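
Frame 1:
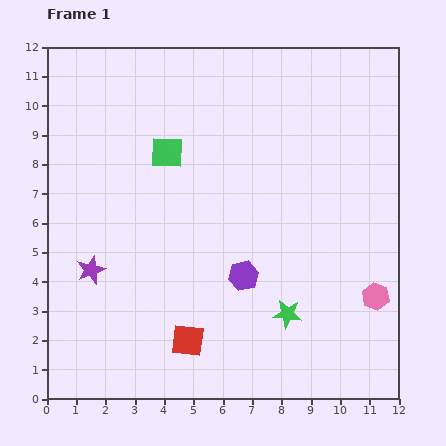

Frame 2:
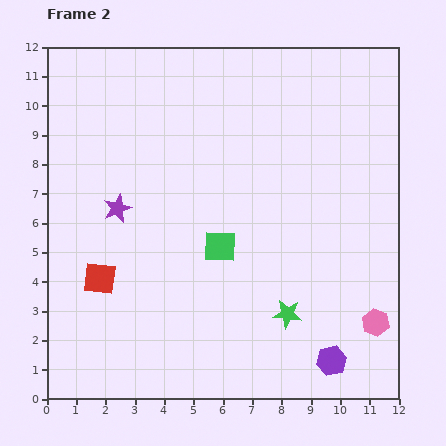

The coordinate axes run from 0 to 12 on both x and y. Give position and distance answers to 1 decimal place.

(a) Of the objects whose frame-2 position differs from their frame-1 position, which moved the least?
the pink hexagon

(moved 0.9)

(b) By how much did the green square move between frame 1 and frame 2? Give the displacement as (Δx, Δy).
(1.8, -3.2)

The green square was at (4.1, 8.4) in frame 1 and (5.9, 5.2) in frame 2.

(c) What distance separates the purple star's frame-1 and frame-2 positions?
2.3

The purple star moved from (1.5, 4.4) to (2.4, 6.5), a distance of √(0.9² + 2.1²) ≈ 2.3.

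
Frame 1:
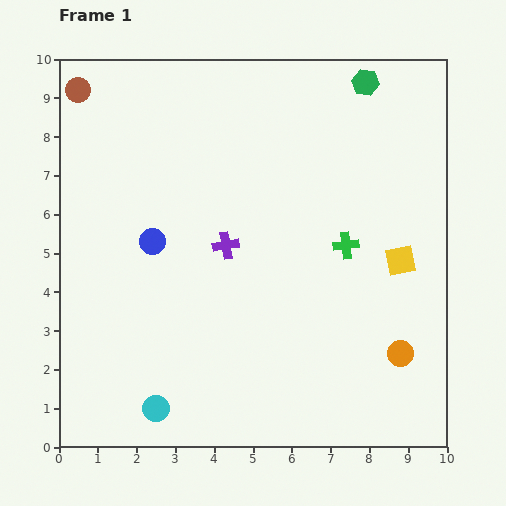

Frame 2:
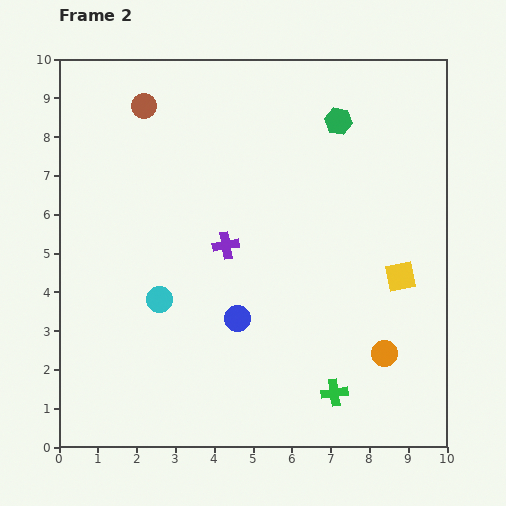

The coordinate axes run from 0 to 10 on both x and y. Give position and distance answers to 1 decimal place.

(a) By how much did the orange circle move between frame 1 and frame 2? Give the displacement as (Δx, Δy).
(-0.4, 0.0)

The orange circle was at (8.8, 2.4) in frame 1 and (8.4, 2.4) in frame 2.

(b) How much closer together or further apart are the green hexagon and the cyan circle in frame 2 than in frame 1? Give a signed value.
-3.5

Distance in frame 1: 10.0. Distance in frame 2: 6.5.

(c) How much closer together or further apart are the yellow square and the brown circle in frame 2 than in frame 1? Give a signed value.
-1.5

Distance in frame 1: 9.4. Distance in frame 2: 7.9.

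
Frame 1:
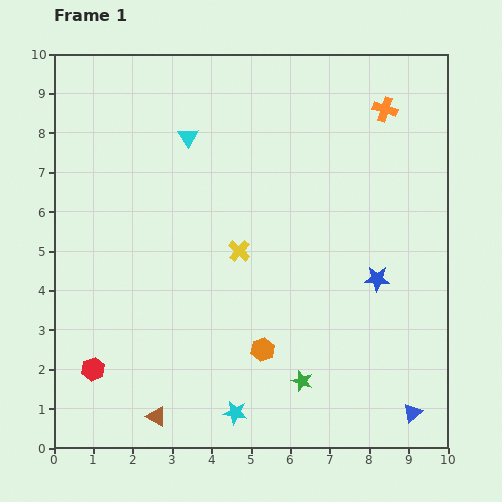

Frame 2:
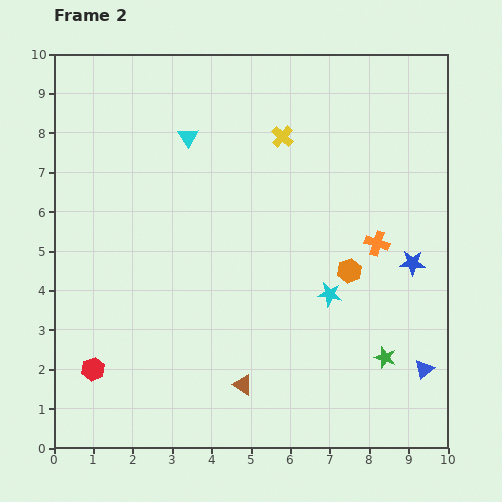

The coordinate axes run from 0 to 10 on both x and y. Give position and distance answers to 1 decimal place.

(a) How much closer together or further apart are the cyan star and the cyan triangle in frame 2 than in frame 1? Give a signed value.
-1.7

Distance in frame 1: 7.1. Distance in frame 2: 5.4.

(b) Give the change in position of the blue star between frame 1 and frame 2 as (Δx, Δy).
(0.9, 0.4)

The blue star was at (8.2, 4.3) in frame 1 and (9.1, 4.7) in frame 2.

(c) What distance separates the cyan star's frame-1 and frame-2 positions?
3.8

The cyan star moved from (4.6, 0.9) to (7.0, 3.9), a distance of √(2.4² + 3.0²) ≈ 3.8.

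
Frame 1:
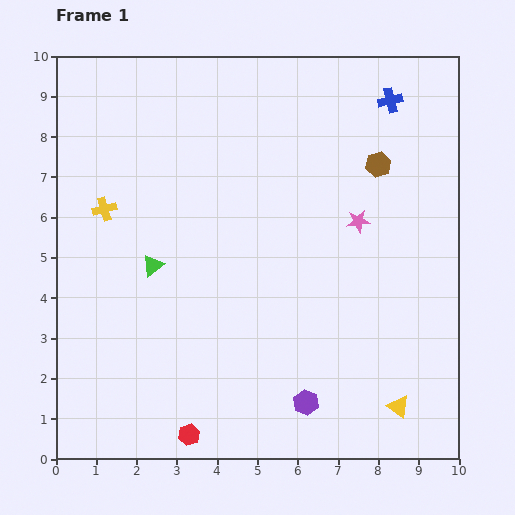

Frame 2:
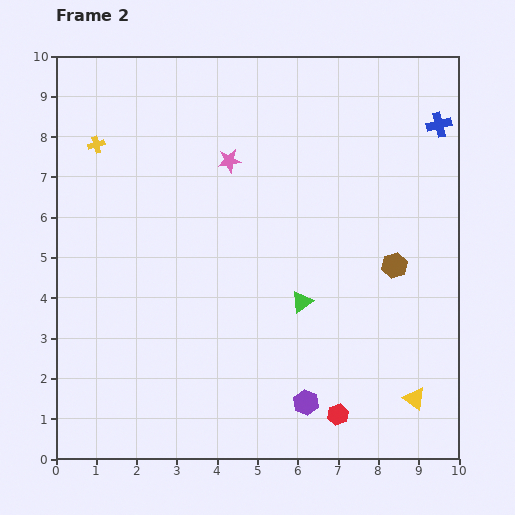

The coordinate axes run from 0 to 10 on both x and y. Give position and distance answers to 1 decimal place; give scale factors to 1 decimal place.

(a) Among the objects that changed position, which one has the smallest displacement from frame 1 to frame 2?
the yellow triangle

(moved 0.4)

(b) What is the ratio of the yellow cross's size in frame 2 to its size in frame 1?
0.7×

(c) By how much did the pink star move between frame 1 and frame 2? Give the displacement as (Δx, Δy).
(-3.2, 1.5)

The pink star was at (7.5, 5.9) in frame 1 and (4.3, 7.4) in frame 2.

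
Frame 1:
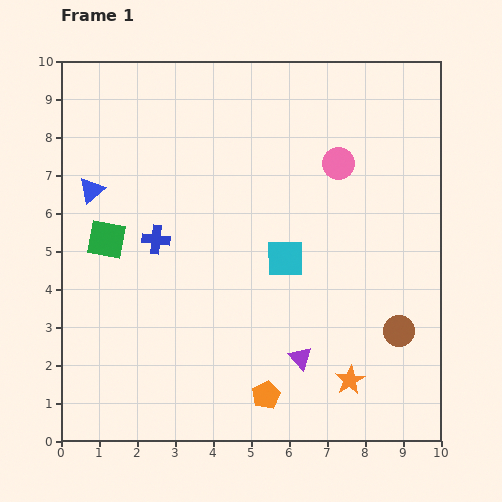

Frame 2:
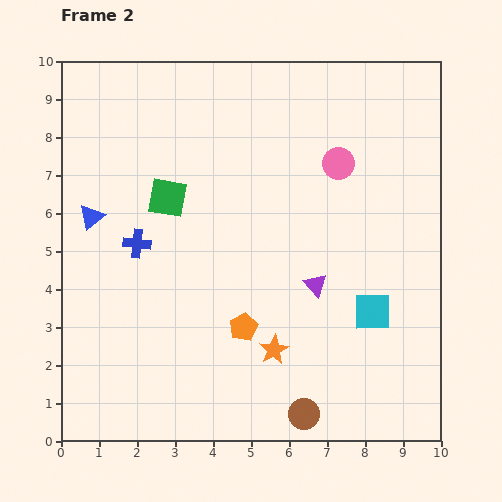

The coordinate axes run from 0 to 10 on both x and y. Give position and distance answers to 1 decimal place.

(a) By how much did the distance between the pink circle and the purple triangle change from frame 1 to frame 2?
-1.9

Distance in frame 1: 5.2. Distance in frame 2: 3.3.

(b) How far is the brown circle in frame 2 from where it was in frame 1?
3.3

The brown circle moved from (8.9, 2.9) to (6.4, 0.7), a distance of √(2.5² + 2.2²) ≈ 3.3.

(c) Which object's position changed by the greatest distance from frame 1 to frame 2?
the brown circle

(moved 3.3; next 2.7)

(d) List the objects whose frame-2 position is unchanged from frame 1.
the pink circle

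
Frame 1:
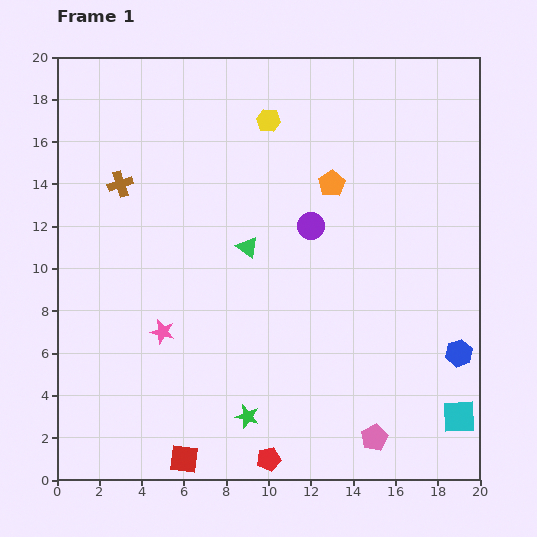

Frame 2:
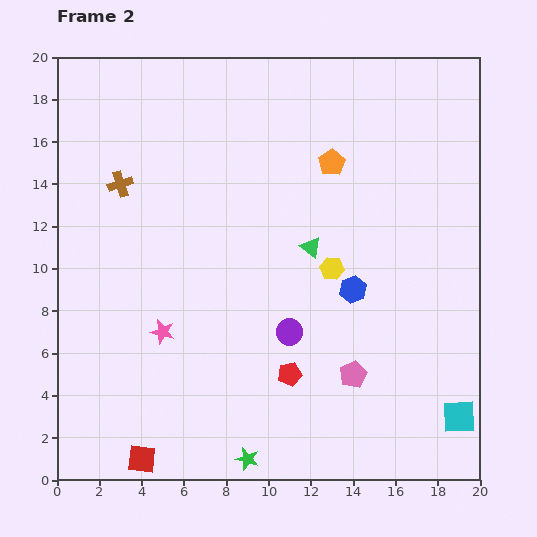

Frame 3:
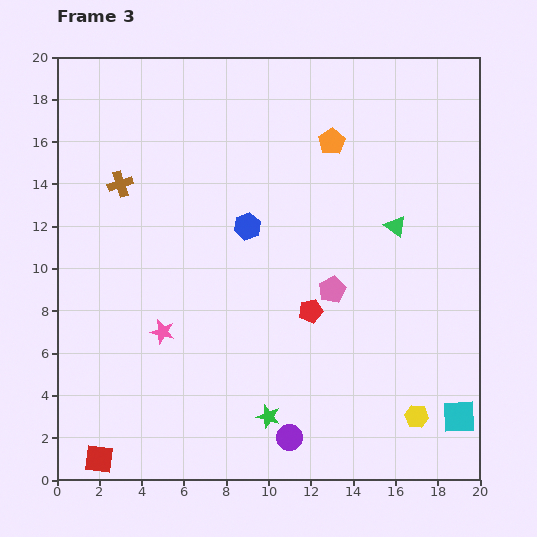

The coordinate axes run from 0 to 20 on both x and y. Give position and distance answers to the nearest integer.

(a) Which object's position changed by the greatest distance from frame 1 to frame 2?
the yellow hexagon

(moved 8; next 6)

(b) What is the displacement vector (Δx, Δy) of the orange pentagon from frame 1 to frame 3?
(0, 2)

The orange pentagon was at (13, 14) in frame 1 and (13, 16) in frame 3.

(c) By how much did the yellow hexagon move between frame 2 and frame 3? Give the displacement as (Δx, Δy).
(4, -7)

The yellow hexagon was at (13, 10) in frame 2 and (17, 3) in frame 3.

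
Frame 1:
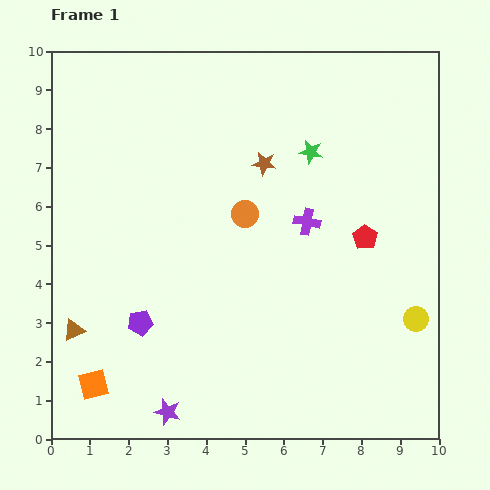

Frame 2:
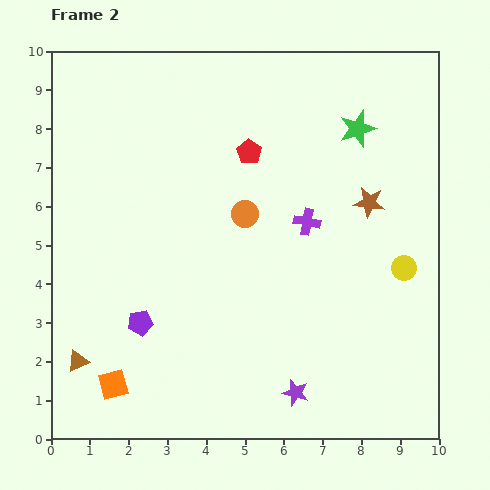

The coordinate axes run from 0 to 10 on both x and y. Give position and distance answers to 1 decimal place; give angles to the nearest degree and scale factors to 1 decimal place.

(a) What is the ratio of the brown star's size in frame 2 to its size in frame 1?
1.3×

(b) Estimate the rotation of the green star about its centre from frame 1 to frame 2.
29° counter-clockwise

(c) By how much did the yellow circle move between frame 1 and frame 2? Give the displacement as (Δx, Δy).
(-0.3, 1.3)

The yellow circle was at (9.4, 3.1) in frame 1 and (9.1, 4.4) in frame 2.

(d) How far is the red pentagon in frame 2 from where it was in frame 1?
3.7

The red pentagon moved from (8.1, 5.2) to (5.1, 7.4), a distance of √(3.0² + 2.2²) ≈ 3.7.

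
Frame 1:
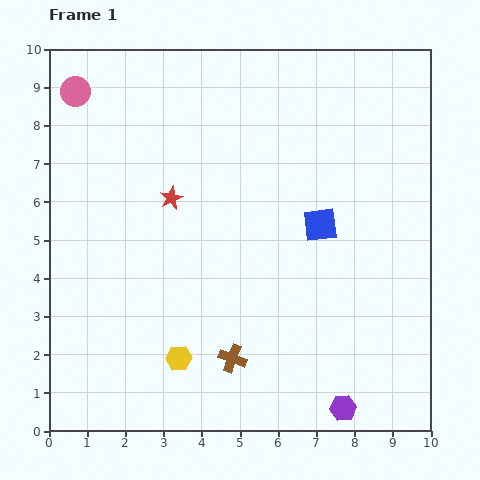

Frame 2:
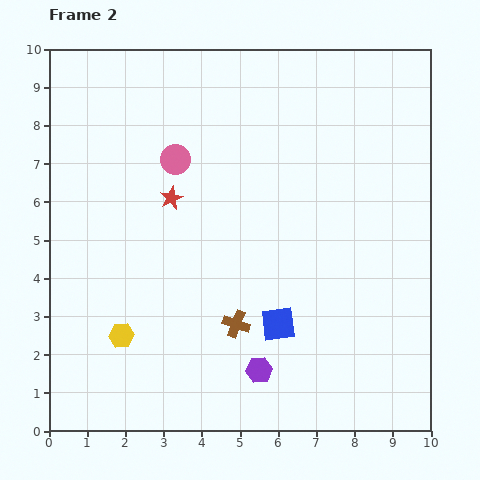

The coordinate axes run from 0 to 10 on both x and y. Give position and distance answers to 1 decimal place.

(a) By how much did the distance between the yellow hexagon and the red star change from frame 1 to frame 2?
-0.4

Distance in frame 1: 4.2. Distance in frame 2: 3.8.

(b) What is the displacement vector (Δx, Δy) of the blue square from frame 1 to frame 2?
(-1.1, -2.6)

The blue square was at (7.1, 5.4) in frame 1 and (6.0, 2.8) in frame 2.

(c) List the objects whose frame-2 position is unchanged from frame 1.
the red star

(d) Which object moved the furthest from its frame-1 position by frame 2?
the pink circle

(moved 3.2; next 2.8)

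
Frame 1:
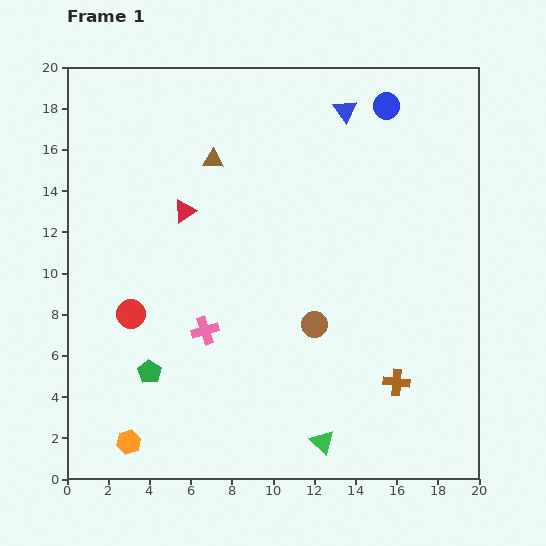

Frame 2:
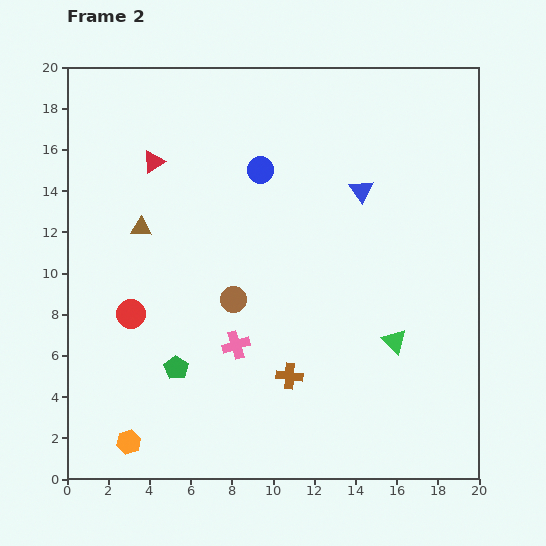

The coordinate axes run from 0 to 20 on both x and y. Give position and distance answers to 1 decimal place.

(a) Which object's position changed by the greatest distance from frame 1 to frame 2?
the blue circle

(moved 6.8; next 6.0)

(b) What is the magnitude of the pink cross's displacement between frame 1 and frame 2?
1.7

The pink cross moved from (6.7, 7.2) to (8.2, 6.5), a distance of √(1.5² + 0.7²) ≈ 1.7.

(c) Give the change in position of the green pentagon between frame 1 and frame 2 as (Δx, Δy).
(1.3, 0.2)

The green pentagon was at (4.0, 5.2) in frame 1 and (5.3, 5.4) in frame 2.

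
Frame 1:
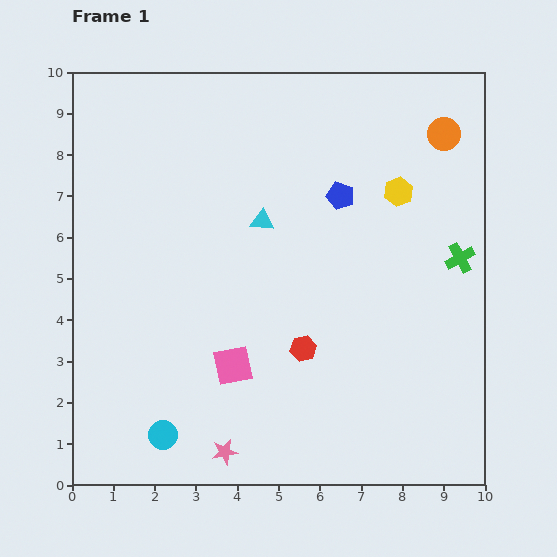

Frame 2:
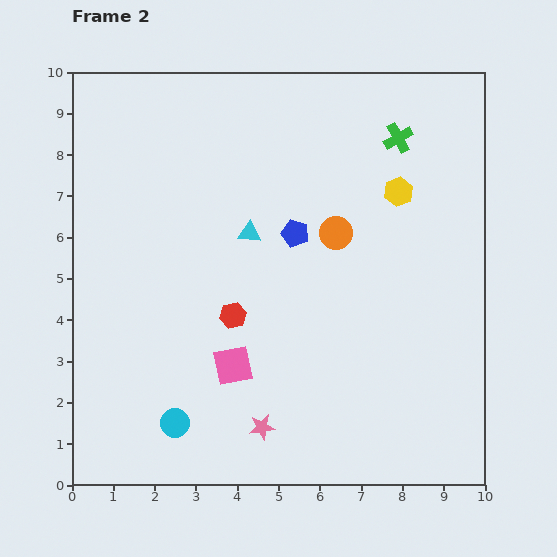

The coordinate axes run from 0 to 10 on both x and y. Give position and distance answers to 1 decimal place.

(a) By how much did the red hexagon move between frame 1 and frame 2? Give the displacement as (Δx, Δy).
(-1.7, 0.8)

The red hexagon was at (5.6, 3.3) in frame 1 and (3.9, 4.1) in frame 2.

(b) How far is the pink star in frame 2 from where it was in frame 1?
1.1

The pink star moved from (3.7, 0.8) to (4.6, 1.4), a distance of √(0.9² + 0.6²) ≈ 1.1.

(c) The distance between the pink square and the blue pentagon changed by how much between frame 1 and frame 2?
-1.4

Distance in frame 1: 4.9. Distance in frame 2: 3.5.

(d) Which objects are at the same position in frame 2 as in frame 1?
the yellow hexagon, the pink square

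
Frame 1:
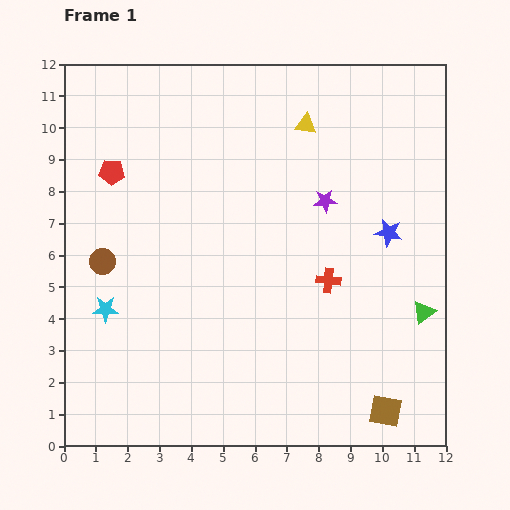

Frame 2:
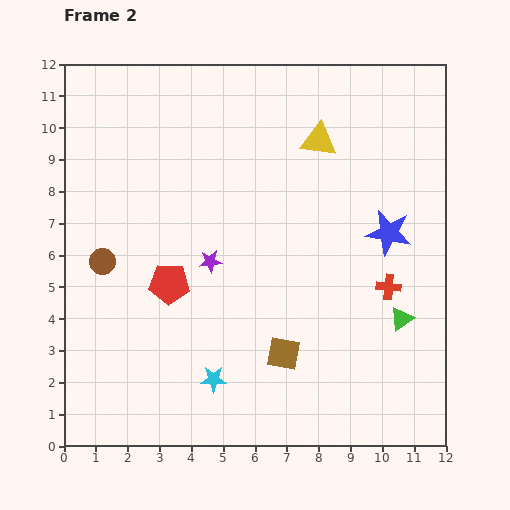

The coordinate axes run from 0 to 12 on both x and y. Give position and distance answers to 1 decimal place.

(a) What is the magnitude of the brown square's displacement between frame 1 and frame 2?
3.7

The brown square moved from (10.1, 1.1) to (6.9, 2.9), a distance of √(3.2² + 1.8²) ≈ 3.7.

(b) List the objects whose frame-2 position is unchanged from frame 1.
the brown circle, the blue star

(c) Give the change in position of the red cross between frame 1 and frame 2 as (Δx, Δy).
(1.9, -0.2)

The red cross was at (8.3, 5.2) in frame 1 and (10.2, 5.0) in frame 2.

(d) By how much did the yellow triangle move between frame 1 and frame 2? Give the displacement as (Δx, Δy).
(0.4, -0.5)

The yellow triangle was at (7.6, 10.1) in frame 1 and (8.0, 9.6) in frame 2.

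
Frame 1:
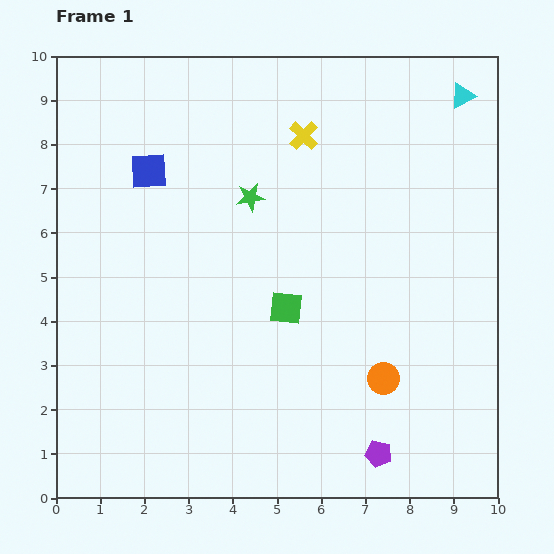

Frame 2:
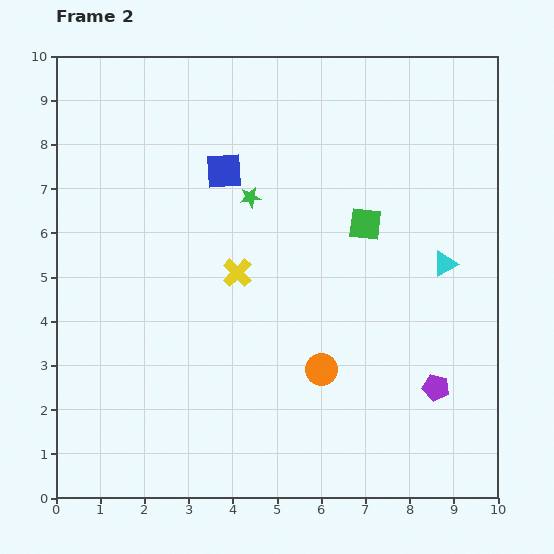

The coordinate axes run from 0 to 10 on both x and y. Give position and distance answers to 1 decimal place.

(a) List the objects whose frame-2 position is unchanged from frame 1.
the green star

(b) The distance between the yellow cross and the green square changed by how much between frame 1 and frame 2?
-0.8

Distance in frame 1: 3.9. Distance in frame 2: 3.1.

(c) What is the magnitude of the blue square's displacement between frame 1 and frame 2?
1.7

The blue square moved from (2.1, 7.4) to (3.8, 7.4), a distance of √(1.7² + 0.0²) ≈ 1.7.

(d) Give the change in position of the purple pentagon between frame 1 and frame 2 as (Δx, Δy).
(1.3, 1.5)

The purple pentagon was at (7.3, 1.0) in frame 1 and (8.6, 2.5) in frame 2.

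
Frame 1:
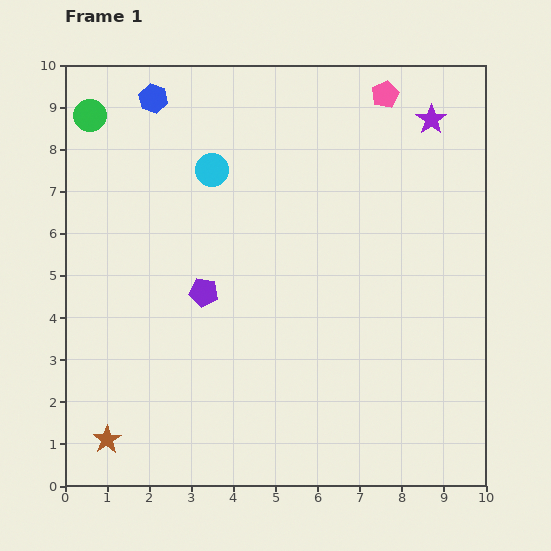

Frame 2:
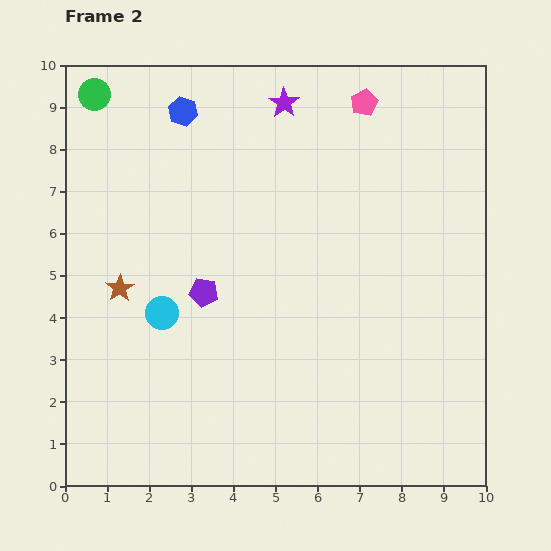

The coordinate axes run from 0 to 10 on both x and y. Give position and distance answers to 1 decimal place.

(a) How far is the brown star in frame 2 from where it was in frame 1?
3.6

The brown star moved from (1.0, 1.1) to (1.3, 4.7), a distance of √(0.3² + 3.6²) ≈ 3.6.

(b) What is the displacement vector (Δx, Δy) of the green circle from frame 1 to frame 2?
(0.1, 0.5)

The green circle was at (0.6, 8.8) in frame 1 and (0.7, 9.3) in frame 2.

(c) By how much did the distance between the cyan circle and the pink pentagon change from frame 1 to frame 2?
+2.4

Distance in frame 1: 4.5. Distance in frame 2: 6.9.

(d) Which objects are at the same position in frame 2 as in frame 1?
the purple pentagon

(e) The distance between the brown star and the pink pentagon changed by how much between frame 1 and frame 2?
-3.2

Distance in frame 1: 10.5. Distance in frame 2: 7.3.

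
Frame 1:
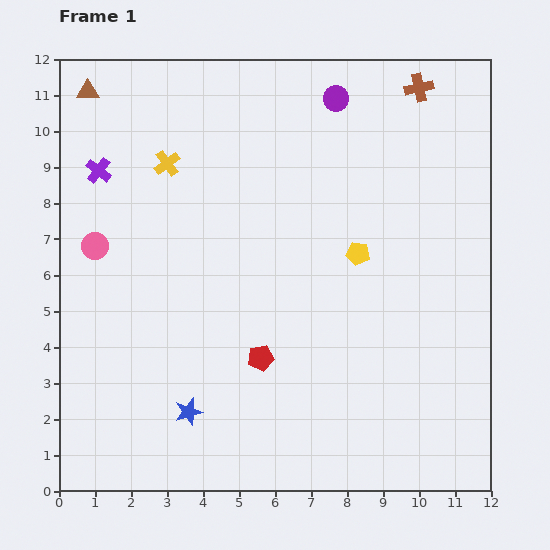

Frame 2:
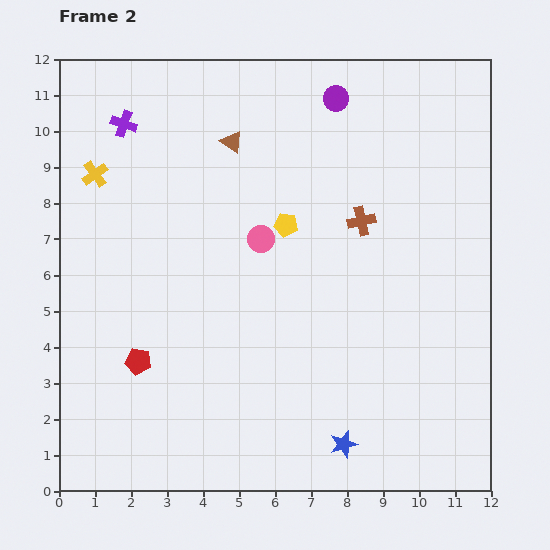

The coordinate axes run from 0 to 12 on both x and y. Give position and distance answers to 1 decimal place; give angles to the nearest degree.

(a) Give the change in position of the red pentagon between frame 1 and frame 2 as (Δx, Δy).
(-3.4, -0.1)

The red pentagon was at (5.6, 3.7) in frame 1 and (2.2, 3.6) in frame 2.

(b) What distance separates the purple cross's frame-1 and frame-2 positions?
1.5

The purple cross moved from (1.1, 8.9) to (1.8, 10.2), a distance of √(0.7² + 1.3²) ≈ 1.5.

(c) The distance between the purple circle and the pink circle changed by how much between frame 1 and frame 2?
-3.5

Distance in frame 1: 7.9. Distance in frame 2: 4.4.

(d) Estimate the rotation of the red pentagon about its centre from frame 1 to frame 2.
21° clockwise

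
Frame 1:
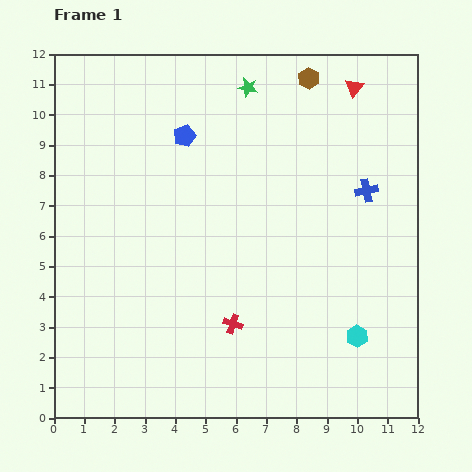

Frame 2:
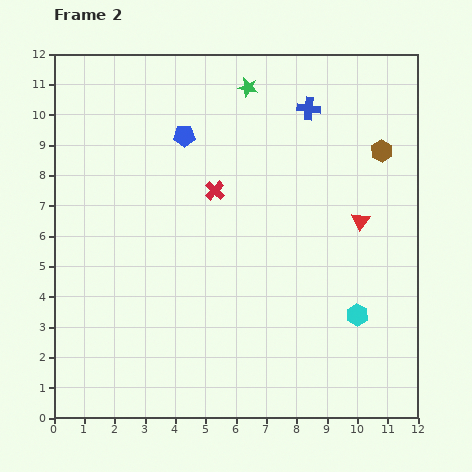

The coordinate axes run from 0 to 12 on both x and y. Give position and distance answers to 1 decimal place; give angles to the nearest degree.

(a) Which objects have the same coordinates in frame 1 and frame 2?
the green star, the blue pentagon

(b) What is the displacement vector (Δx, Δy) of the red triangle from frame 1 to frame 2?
(0.2, -4.4)

The red triangle was at (9.9, 10.9) in frame 1 and (10.1, 6.5) in frame 2.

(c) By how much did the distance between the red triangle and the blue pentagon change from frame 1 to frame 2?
+0.6

Distance in frame 1: 5.8. Distance in frame 2: 6.4.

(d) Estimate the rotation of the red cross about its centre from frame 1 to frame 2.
25° clockwise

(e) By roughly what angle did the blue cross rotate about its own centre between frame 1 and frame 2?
17° clockwise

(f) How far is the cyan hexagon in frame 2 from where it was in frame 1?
0.7

The cyan hexagon moved from (10.0, 2.7) to (10.0, 3.4), a distance of √(0.0² + 0.7²) ≈ 0.7.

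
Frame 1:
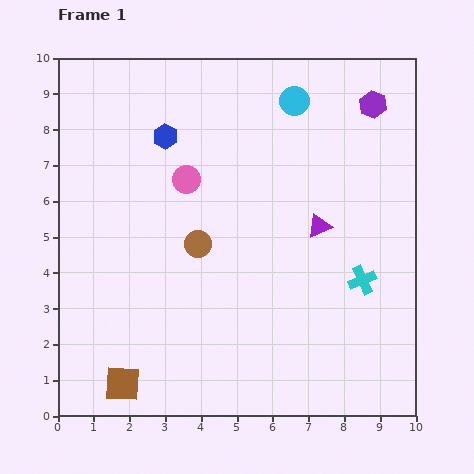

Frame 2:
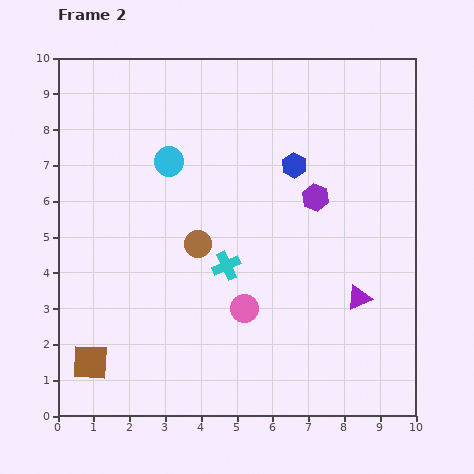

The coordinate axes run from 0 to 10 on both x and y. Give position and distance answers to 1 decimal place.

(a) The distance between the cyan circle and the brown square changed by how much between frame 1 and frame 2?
-3.2

Distance in frame 1: 9.2. Distance in frame 2: 6.0.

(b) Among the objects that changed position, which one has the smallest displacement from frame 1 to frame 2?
the brown square

(moved 1.1)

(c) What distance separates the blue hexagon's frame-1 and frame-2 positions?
3.7

The blue hexagon moved from (3.0, 7.8) to (6.6, 7.0), a distance of √(3.6² + 0.8²) ≈ 3.7.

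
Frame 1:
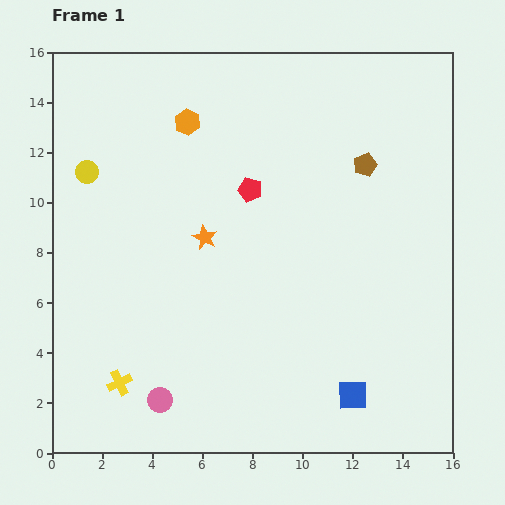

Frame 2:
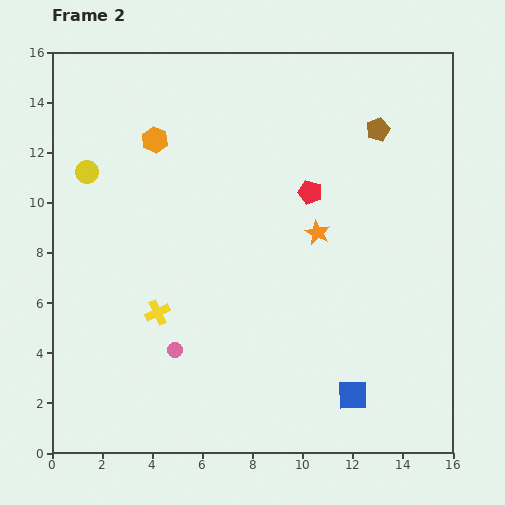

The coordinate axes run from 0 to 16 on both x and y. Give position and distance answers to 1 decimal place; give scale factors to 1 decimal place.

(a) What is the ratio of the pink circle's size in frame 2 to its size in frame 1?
0.6×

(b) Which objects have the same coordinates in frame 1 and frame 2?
the blue square, the yellow circle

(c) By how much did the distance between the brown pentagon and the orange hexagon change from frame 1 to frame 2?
+1.6

Distance in frame 1: 7.3. Distance in frame 2: 8.9.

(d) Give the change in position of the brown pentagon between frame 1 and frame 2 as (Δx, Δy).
(0.5, 1.4)

The brown pentagon was at (12.5, 11.5) in frame 1 and (13.0, 12.9) in frame 2.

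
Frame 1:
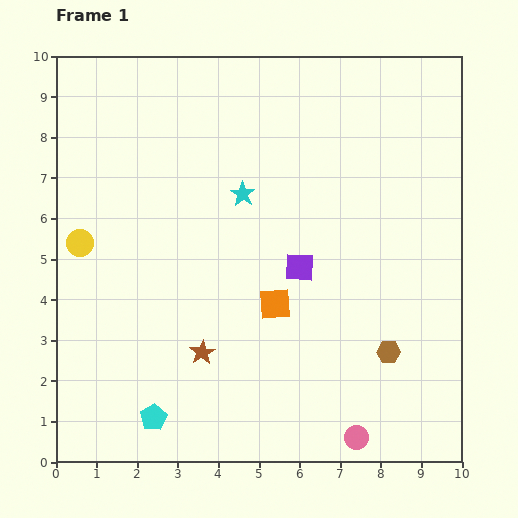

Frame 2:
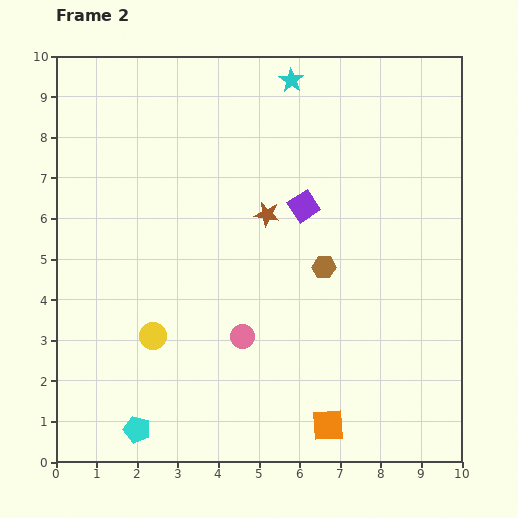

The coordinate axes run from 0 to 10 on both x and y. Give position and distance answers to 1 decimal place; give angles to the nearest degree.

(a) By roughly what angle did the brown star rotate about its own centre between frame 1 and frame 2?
31° counter-clockwise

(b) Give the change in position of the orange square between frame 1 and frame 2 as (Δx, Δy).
(1.3, -3.0)

The orange square was at (5.4, 3.9) in frame 1 and (6.7, 0.9) in frame 2.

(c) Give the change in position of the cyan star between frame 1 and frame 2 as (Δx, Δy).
(1.2, 2.8)

The cyan star was at (4.6, 6.6) in frame 1 and (5.8, 9.4) in frame 2.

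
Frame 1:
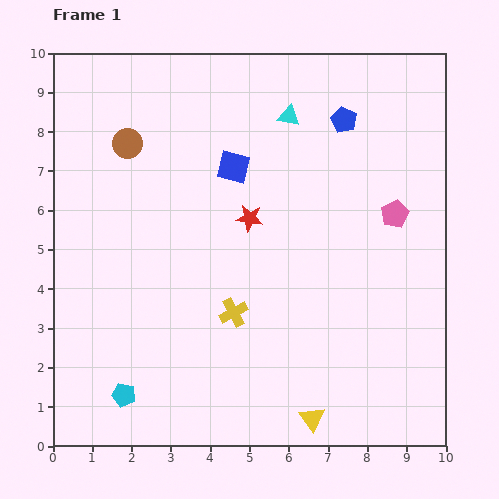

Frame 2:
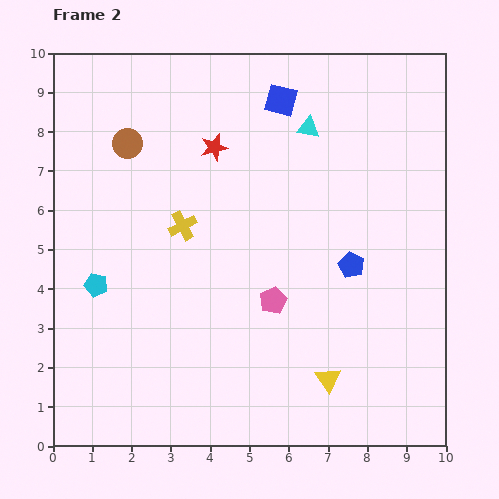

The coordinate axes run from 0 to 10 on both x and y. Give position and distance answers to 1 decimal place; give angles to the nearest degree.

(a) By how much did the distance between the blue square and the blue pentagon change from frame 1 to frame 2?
+1.6

Distance in frame 1: 3.0. Distance in frame 2: 4.6.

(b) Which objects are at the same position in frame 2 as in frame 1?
the brown circle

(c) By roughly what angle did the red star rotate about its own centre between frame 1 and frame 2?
22° counter-clockwise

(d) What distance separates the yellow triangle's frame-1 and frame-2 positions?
1.1

The yellow triangle moved from (6.6, 0.7) to (7.0, 1.7), a distance of √(0.4² + 1.0²) ≈ 1.1.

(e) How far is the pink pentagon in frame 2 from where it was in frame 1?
3.8

The pink pentagon moved from (8.7, 5.9) to (5.6, 3.7), a distance of √(3.1² + 2.2²) ≈ 3.8.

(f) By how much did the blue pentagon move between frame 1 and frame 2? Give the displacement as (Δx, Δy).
(0.2, -3.7)

The blue pentagon was at (7.4, 8.3) in frame 1 and (7.6, 4.6) in frame 2.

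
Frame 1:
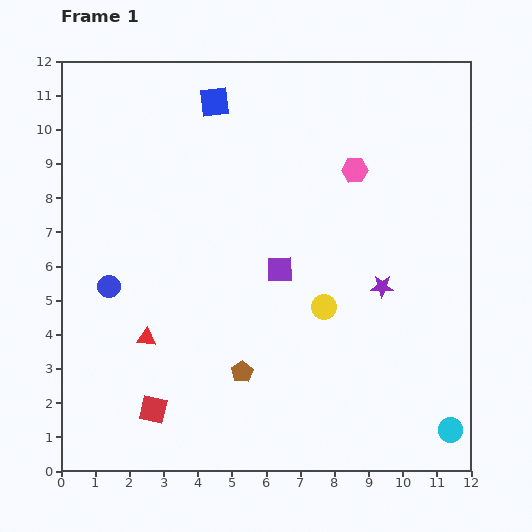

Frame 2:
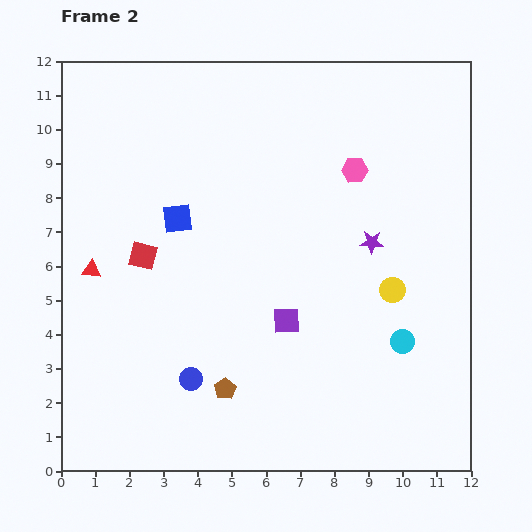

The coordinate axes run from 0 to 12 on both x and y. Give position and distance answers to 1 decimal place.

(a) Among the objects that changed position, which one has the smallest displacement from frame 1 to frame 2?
the brown pentagon

(moved 0.7)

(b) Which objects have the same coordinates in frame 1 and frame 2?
the pink hexagon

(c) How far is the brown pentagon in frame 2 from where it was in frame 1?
0.7

The brown pentagon moved from (5.3, 2.9) to (4.8, 2.4), a distance of √(0.5² + 0.5²) ≈ 0.7.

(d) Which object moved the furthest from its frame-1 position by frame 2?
the red square

(moved 4.5; next 3.6)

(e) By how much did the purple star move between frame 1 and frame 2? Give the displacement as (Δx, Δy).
(-0.3, 1.3)

The purple star was at (9.4, 5.4) in frame 1 and (9.1, 6.7) in frame 2.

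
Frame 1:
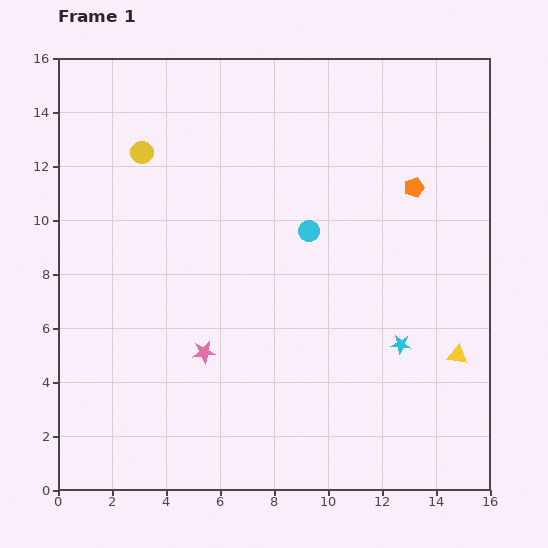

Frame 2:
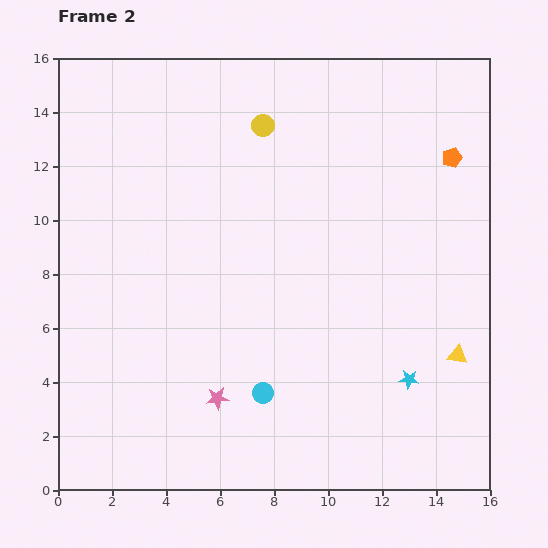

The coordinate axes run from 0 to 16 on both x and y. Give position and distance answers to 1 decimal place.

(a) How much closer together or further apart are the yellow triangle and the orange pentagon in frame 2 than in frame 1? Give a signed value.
+0.9

Distance in frame 1: 6.4. Distance in frame 2: 7.3.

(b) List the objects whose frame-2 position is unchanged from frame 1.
the yellow triangle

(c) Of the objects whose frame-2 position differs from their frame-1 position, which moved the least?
the cyan star

(moved 1.3)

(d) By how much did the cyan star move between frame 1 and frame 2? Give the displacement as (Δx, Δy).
(0.3, -1.3)

The cyan star was at (12.7, 5.4) in frame 1 and (13.0, 4.1) in frame 2.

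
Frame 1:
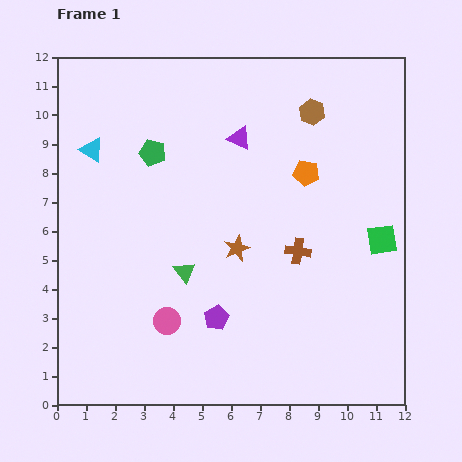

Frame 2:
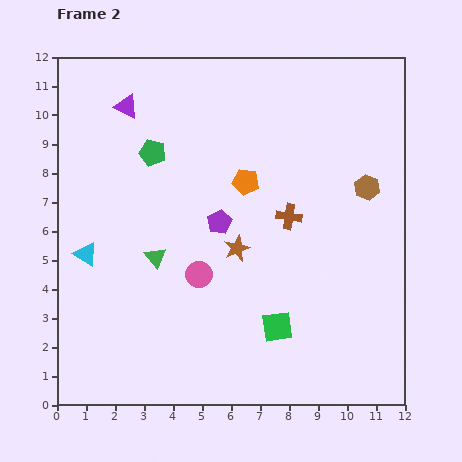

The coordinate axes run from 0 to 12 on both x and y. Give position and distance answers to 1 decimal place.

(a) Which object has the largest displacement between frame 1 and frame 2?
the green square

(moved 4.7; next 4.1)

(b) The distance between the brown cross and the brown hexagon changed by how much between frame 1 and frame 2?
-1.9

Distance in frame 1: 4.8. Distance in frame 2: 2.9.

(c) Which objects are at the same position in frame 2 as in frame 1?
the brown star, the green pentagon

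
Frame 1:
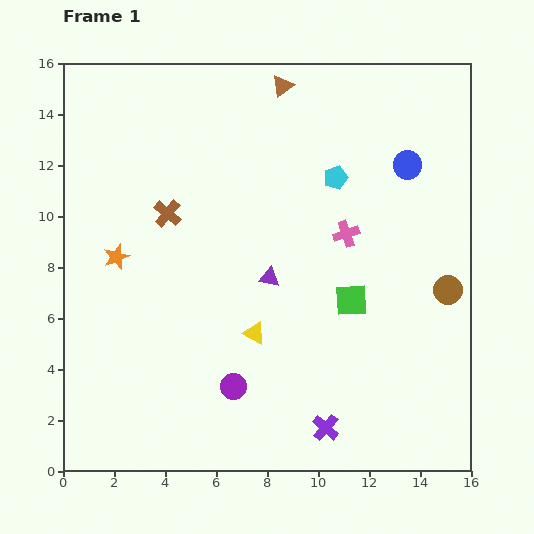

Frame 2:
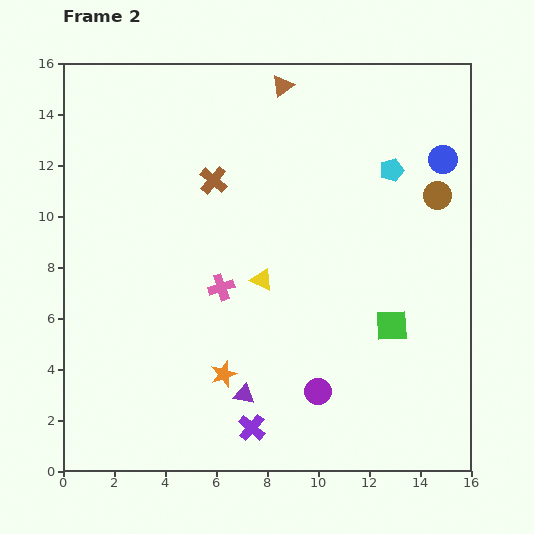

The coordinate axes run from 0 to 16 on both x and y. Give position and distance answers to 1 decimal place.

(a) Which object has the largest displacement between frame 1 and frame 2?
the orange star

(moved 6.2; next 5.3)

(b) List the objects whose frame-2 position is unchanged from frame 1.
the brown triangle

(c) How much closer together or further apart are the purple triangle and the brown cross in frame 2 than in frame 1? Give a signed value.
+3.8

Distance in frame 1: 4.7. Distance in frame 2: 8.5.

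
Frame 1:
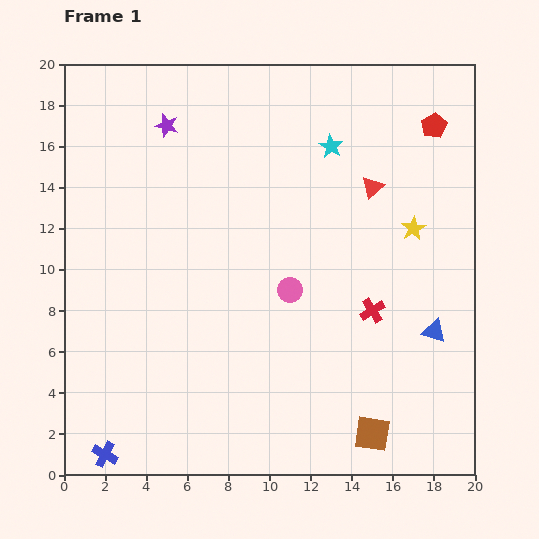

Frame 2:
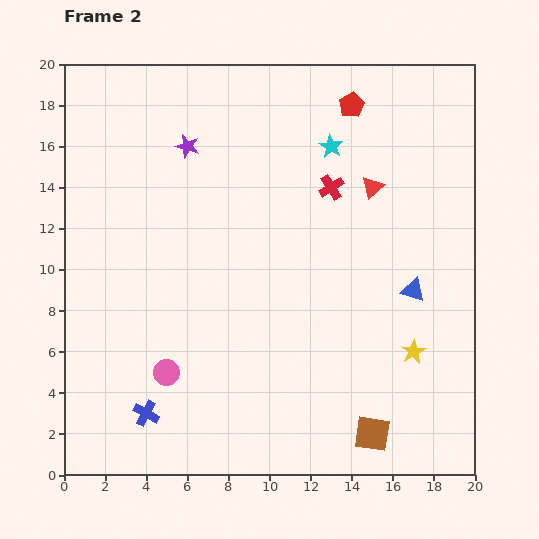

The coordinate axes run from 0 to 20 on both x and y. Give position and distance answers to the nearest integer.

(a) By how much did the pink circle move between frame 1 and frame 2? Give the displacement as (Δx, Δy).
(-6, -4)

The pink circle was at (11, 9) in frame 1 and (5, 5) in frame 2.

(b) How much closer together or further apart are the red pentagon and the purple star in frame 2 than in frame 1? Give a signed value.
-5

Distance in frame 1: 13. Distance in frame 2: 8.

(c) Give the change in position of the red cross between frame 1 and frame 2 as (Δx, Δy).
(-2, 6)

The red cross was at (15, 8) in frame 1 and (13, 14) in frame 2.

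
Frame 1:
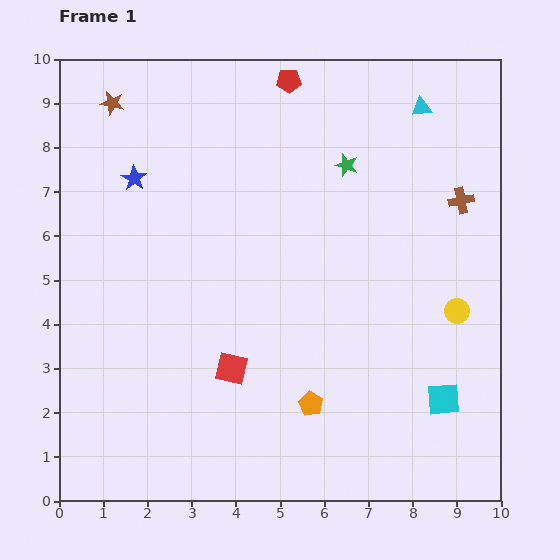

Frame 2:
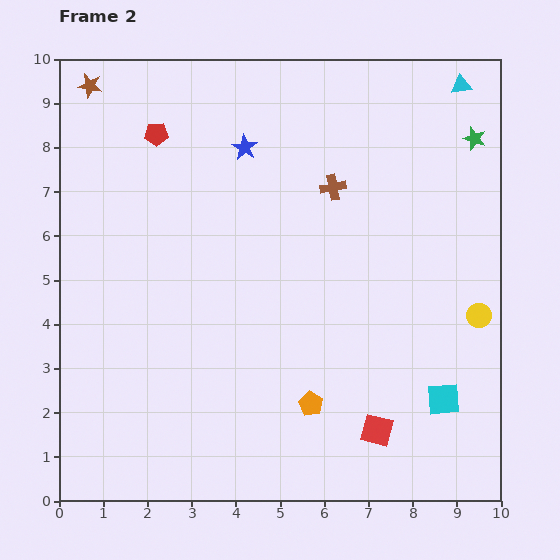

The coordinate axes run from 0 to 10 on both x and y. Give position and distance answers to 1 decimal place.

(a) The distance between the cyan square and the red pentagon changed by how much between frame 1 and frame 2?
+0.8

Distance in frame 1: 8.0. Distance in frame 2: 8.8.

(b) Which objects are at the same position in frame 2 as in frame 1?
the cyan square, the orange pentagon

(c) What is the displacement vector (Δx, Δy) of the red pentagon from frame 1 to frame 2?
(-3.0, -1.2)

The red pentagon was at (5.2, 9.5) in frame 1 and (2.2, 8.3) in frame 2.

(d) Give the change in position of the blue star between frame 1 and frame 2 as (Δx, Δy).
(2.5, 0.7)

The blue star was at (1.7, 7.3) in frame 1 and (4.2, 8.0) in frame 2.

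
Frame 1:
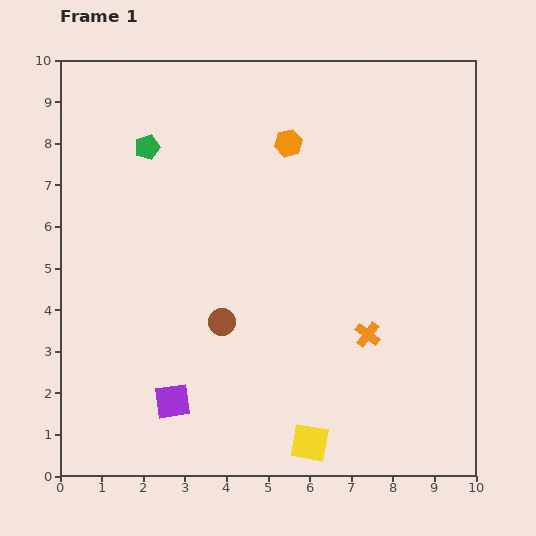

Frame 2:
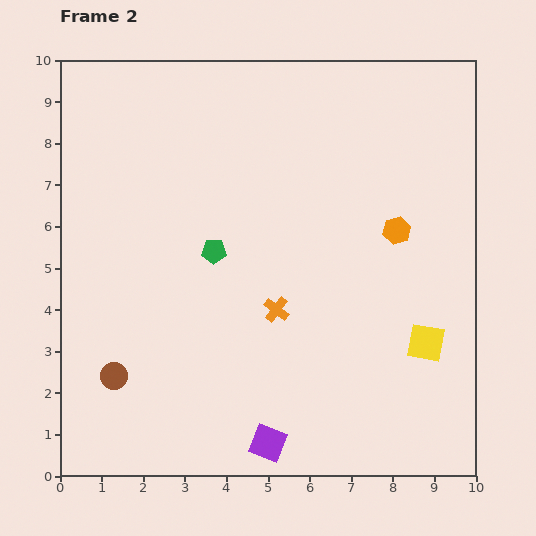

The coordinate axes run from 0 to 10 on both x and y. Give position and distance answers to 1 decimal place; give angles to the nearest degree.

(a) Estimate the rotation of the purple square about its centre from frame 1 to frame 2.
29° clockwise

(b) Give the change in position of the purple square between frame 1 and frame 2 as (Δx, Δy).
(2.3, -1.0)

The purple square was at (2.7, 1.8) in frame 1 and (5.0, 0.8) in frame 2.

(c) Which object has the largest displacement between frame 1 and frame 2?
the yellow square

(moved 3.7; next 3.3)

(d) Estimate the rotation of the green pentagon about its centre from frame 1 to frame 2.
19° clockwise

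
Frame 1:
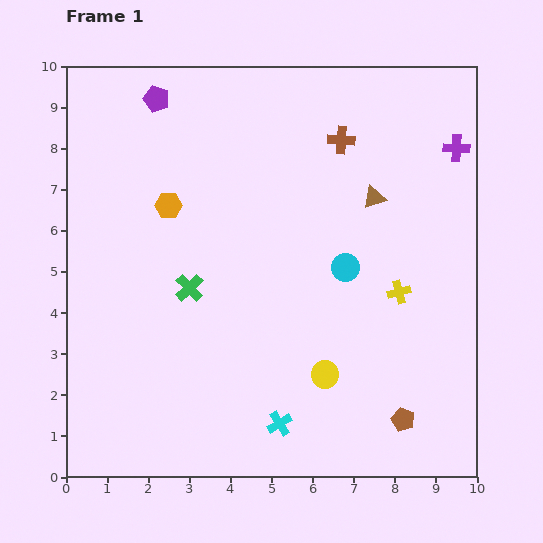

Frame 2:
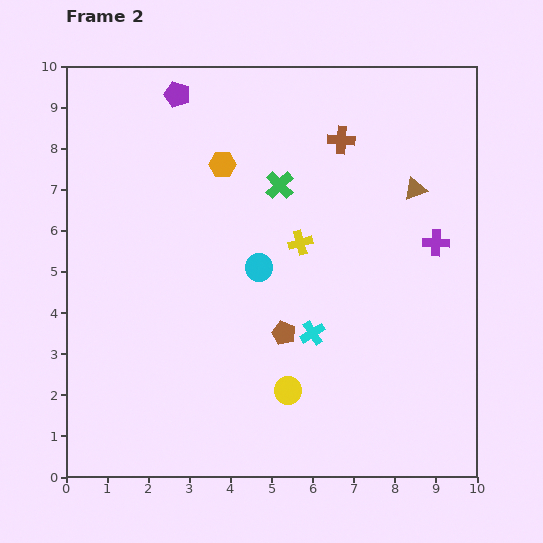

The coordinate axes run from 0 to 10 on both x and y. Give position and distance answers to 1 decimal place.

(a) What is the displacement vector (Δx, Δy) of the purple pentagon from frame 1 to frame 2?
(0.5, 0.1)

The purple pentagon was at (2.2, 9.2) in frame 1 and (2.7, 9.3) in frame 2.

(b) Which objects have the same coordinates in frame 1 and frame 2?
the brown cross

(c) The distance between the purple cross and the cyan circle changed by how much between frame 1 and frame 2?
+0.3

Distance in frame 1: 4.0. Distance in frame 2: 4.3.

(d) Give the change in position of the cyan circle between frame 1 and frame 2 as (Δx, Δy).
(-2.1, 0.0)

The cyan circle was at (6.8, 5.1) in frame 1 and (4.7, 5.1) in frame 2.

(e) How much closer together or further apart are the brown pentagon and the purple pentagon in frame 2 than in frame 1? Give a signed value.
-3.4

Distance in frame 1: 9.8. Distance in frame 2: 6.4.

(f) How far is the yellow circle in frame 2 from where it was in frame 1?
1.0

The yellow circle moved from (6.3, 2.5) to (5.4, 2.1), a distance of √(0.9² + 0.4²) ≈ 1.0.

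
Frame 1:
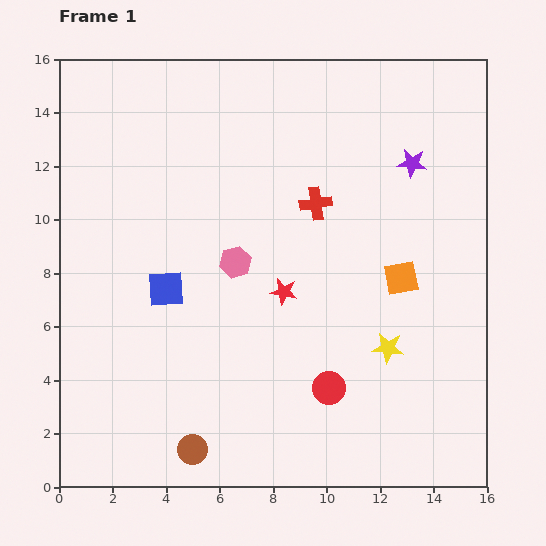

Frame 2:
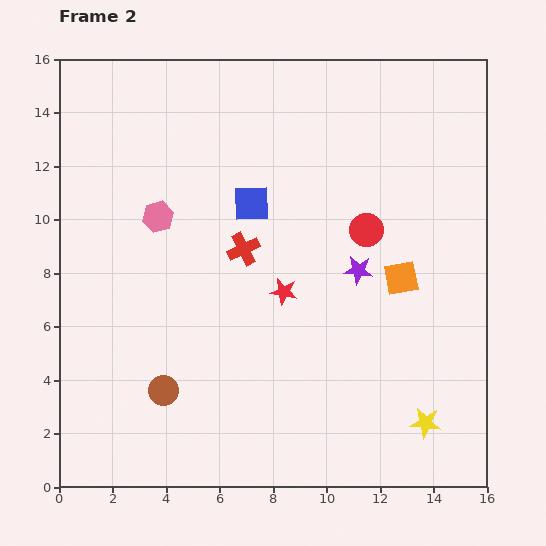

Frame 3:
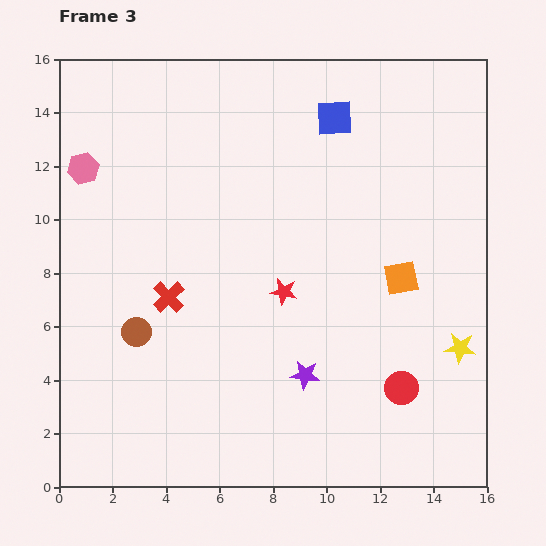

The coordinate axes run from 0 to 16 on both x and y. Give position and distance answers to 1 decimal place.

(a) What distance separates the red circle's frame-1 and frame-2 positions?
6.1

The red circle moved from (10.1, 3.7) to (11.5, 9.6), a distance of √(1.4² + 5.9²) ≈ 6.1.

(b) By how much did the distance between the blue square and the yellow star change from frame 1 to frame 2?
+1.9

Distance in frame 1: 8.6. Distance in frame 2: 10.5.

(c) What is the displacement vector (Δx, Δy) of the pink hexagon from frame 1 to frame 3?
(-5.7, 3.5)

The pink hexagon was at (6.6, 8.4) in frame 1 and (0.9, 11.9) in frame 3.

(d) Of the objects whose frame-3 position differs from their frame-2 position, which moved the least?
the brown circle

(moved 2.4)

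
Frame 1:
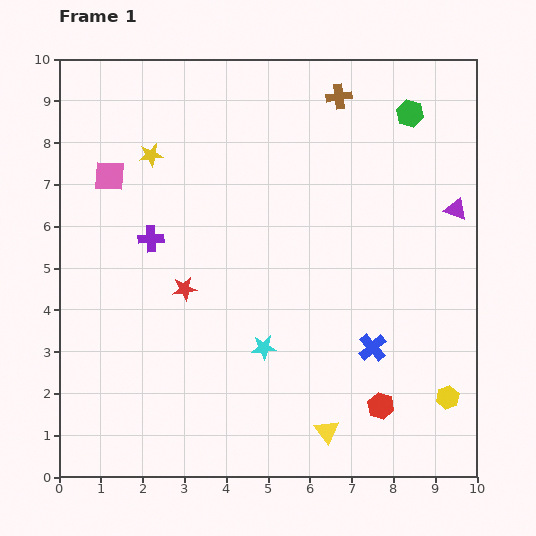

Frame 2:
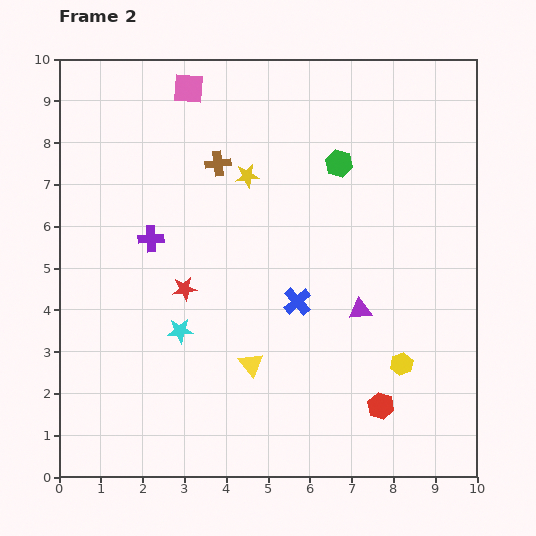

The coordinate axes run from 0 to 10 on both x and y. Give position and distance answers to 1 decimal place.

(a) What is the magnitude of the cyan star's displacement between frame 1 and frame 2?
2.0

The cyan star moved from (4.9, 3.1) to (2.9, 3.5), a distance of √(2.0² + 0.4²) ≈ 2.0.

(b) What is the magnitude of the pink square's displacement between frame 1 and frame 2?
2.8

The pink square moved from (1.2, 7.2) to (3.1, 9.3), a distance of √(1.9² + 2.1²) ≈ 2.8.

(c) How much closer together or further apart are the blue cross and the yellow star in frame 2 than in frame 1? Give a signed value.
-3.8

Distance in frame 1: 7.0. Distance in frame 2: 3.2.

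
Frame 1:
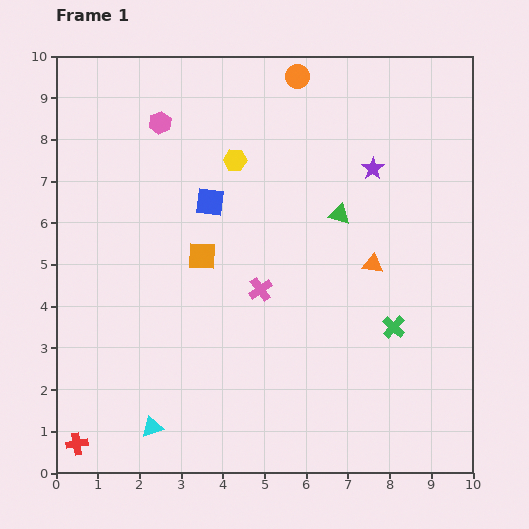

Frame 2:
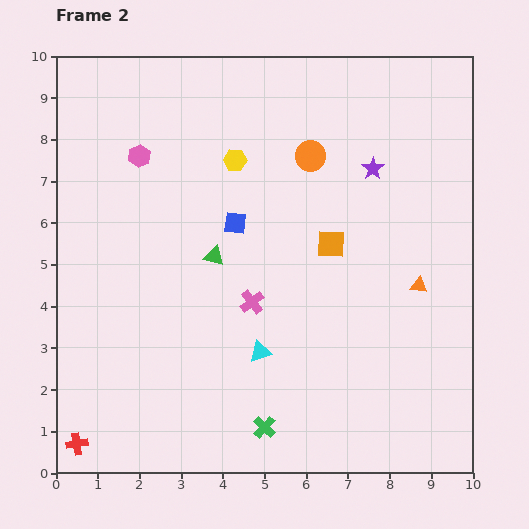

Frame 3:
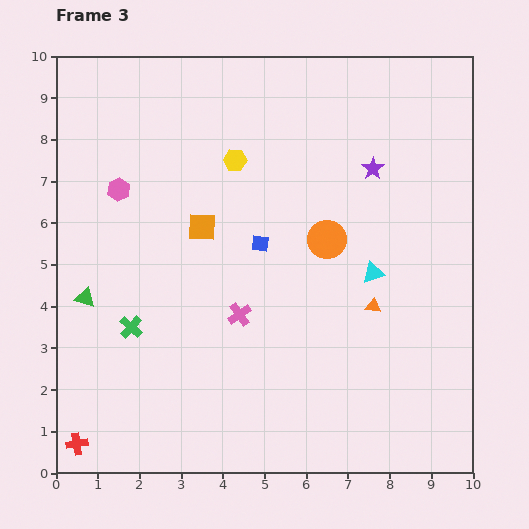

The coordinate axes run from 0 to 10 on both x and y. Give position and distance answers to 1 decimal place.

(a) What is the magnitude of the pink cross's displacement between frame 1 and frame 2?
0.4

The pink cross moved from (4.9, 4.4) to (4.7, 4.1), a distance of √(0.2² + 0.3²) ≈ 0.4.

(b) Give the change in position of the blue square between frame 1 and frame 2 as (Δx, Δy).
(0.6, -0.5)

The blue square was at (3.7, 6.5) in frame 1 and (4.3, 6.0) in frame 2.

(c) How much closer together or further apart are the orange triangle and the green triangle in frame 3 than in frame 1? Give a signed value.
+5.5

Distance in frame 1: 1.4. Distance in frame 3: 6.9.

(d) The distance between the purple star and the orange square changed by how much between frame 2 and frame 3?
+2.2

Distance in frame 2: 2.1. Distance in frame 3: 4.3.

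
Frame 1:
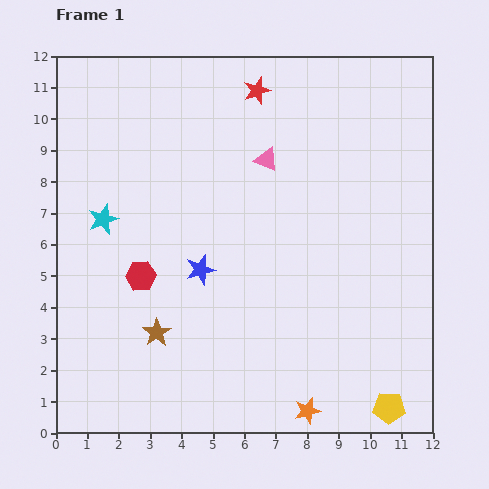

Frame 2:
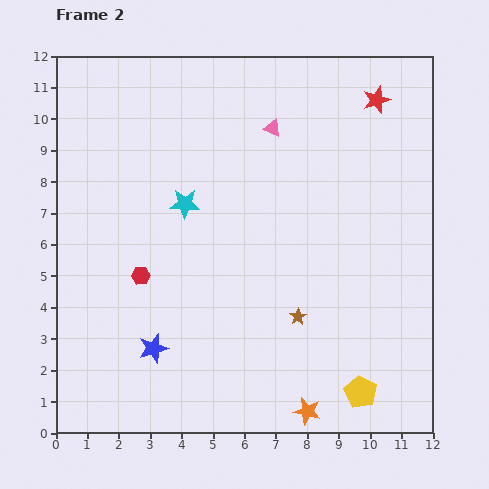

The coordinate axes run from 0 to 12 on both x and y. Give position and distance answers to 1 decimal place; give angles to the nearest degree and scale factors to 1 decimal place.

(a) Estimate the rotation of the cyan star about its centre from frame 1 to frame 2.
23° clockwise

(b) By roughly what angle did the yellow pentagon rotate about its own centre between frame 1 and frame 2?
27° clockwise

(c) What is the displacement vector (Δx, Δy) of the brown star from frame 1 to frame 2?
(4.5, 0.5)

The brown star was at (3.2, 3.2) in frame 1 and (7.7, 3.7) in frame 2.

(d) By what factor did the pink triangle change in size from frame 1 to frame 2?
0.7×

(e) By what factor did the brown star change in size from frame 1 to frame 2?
0.6×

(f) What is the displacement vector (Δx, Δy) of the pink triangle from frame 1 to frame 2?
(0.2, 1.0)

The pink triangle was at (6.7, 8.7) in frame 1 and (6.9, 9.7) in frame 2.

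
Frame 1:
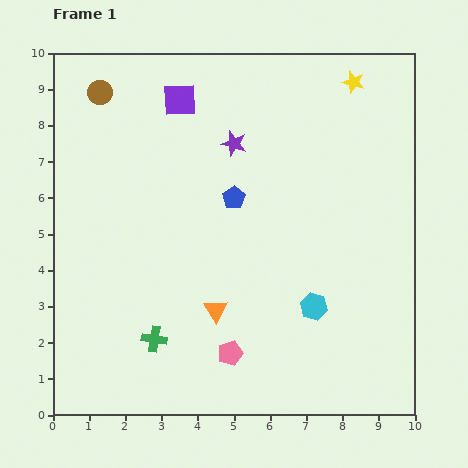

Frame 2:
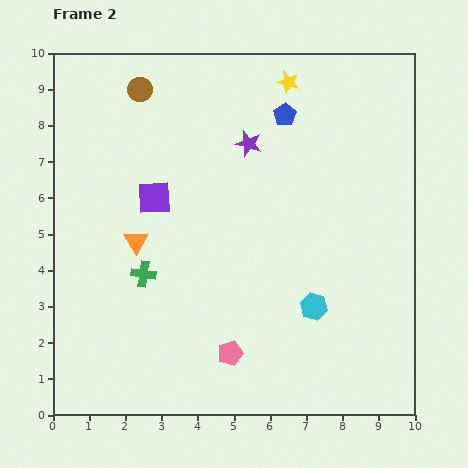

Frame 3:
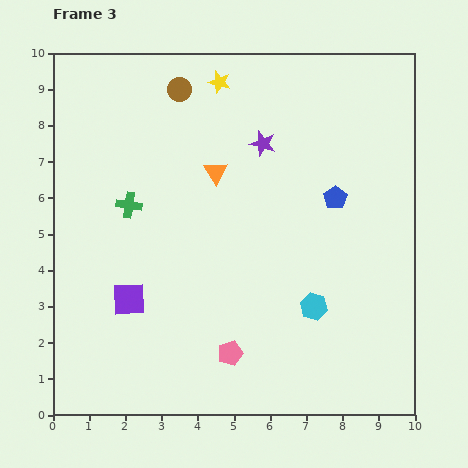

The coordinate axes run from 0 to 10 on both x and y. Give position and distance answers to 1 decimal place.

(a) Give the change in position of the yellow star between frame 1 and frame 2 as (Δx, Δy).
(-1.8, 0.0)

The yellow star was at (8.3, 9.2) in frame 1 and (6.5, 9.2) in frame 2.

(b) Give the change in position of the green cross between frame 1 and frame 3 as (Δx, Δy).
(-0.7, 3.7)

The green cross was at (2.8, 2.1) in frame 1 and (2.1, 5.8) in frame 3.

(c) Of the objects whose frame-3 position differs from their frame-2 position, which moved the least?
the purple star

(moved 0.4)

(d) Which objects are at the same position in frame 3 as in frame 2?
the pink pentagon, the cyan hexagon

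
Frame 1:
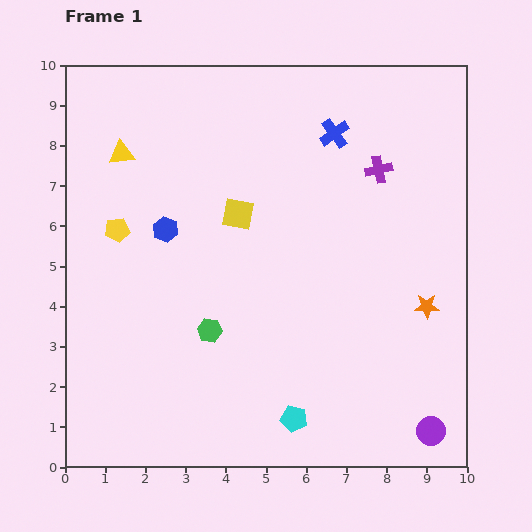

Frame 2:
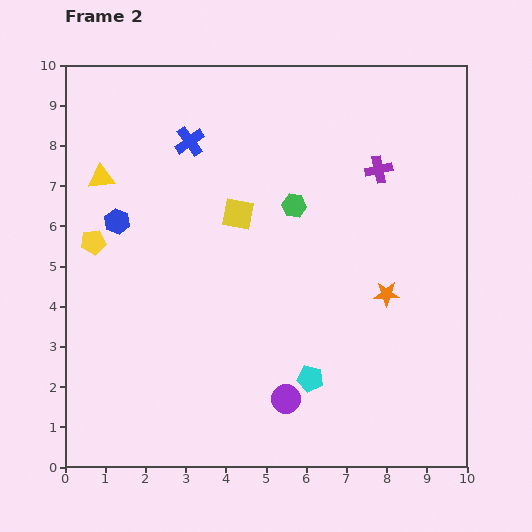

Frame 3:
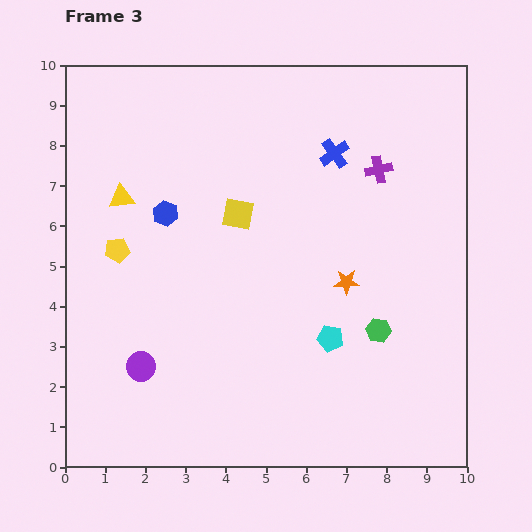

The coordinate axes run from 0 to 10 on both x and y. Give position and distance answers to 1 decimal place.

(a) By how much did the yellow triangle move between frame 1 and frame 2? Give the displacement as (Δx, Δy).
(-0.5, -0.6)

The yellow triangle was at (1.4, 7.8) in frame 1 and (0.9, 7.2) in frame 2.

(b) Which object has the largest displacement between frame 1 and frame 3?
the purple circle

(moved 7.4; next 4.2)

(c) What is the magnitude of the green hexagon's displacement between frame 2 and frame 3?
3.7

The green hexagon moved from (5.7, 6.5) to (7.8, 3.4), a distance of √(2.1² + 3.1²) ≈ 3.7.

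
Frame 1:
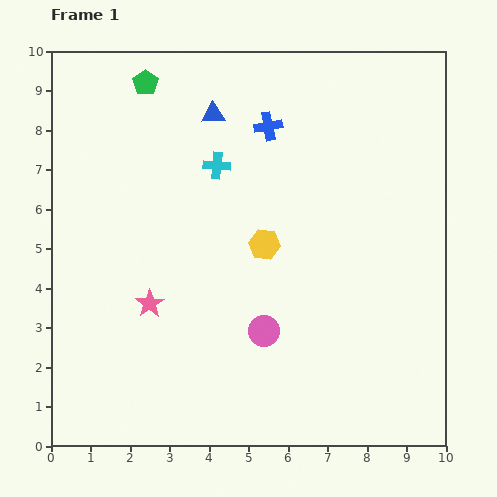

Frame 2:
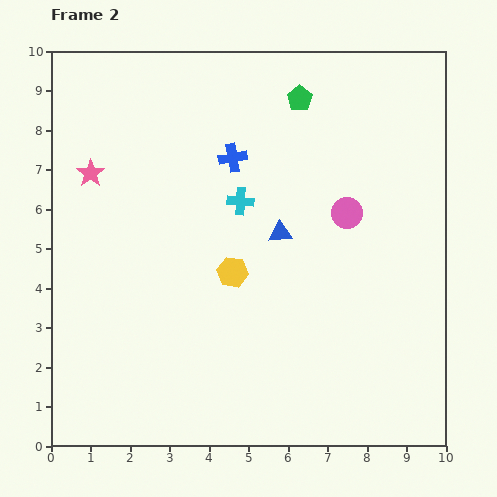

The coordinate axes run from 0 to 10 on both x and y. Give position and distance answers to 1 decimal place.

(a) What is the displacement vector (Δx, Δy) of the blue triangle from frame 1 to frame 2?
(1.7, -3.0)

The blue triangle was at (4.1, 8.4) in frame 1 and (5.8, 5.4) in frame 2.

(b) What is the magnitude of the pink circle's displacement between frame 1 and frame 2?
3.7

The pink circle moved from (5.4, 2.9) to (7.5, 5.9), a distance of √(2.1² + 3.0²) ≈ 3.7.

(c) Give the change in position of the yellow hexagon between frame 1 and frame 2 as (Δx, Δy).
(-0.8, -0.7)

The yellow hexagon was at (5.4, 5.1) in frame 1 and (4.6, 4.4) in frame 2.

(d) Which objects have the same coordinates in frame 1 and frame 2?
none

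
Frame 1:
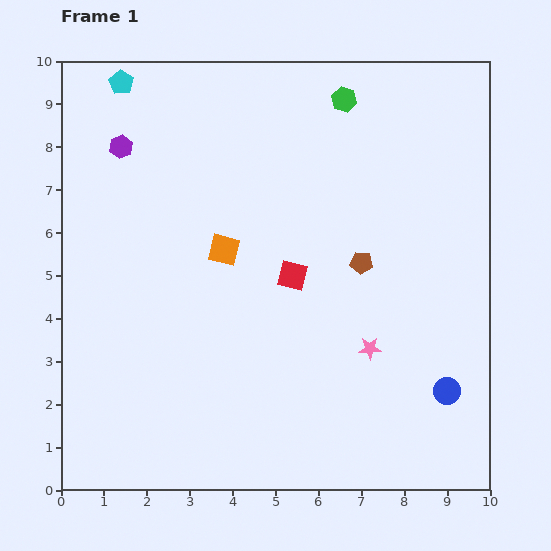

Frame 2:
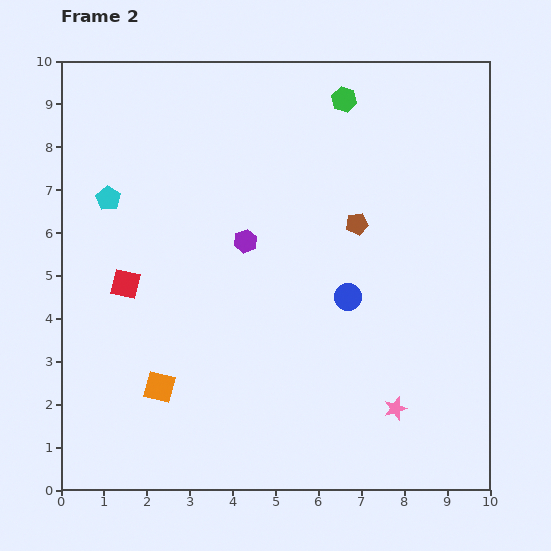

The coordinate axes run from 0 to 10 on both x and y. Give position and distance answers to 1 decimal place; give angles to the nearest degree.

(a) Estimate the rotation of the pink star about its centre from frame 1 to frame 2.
17° counter-clockwise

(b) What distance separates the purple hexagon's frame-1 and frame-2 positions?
3.6

The purple hexagon moved from (1.4, 8.0) to (4.3, 5.8), a distance of √(2.9² + 2.2²) ≈ 3.6.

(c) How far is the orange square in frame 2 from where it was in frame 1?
3.5

The orange square moved from (3.8, 5.6) to (2.3, 2.4), a distance of √(1.5² + 3.2²) ≈ 3.5.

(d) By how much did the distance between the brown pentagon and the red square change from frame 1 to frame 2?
+4.0

Distance in frame 1: 1.6. Distance in frame 2: 5.6.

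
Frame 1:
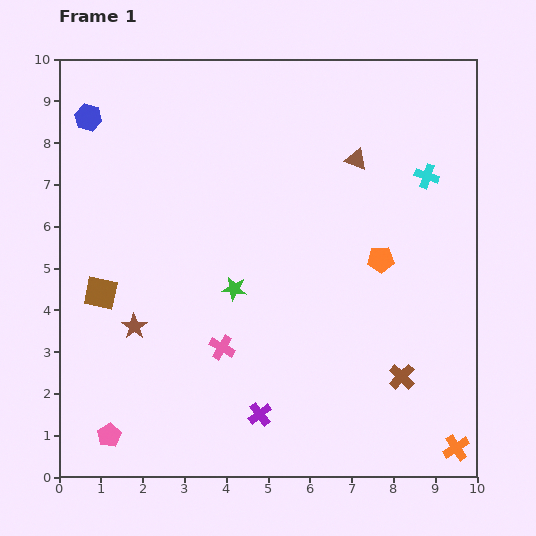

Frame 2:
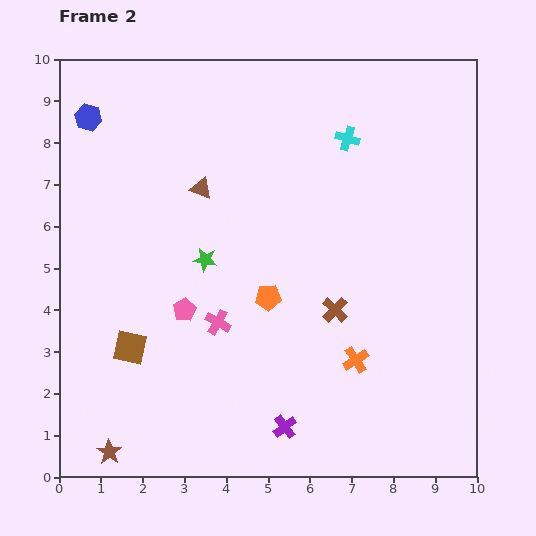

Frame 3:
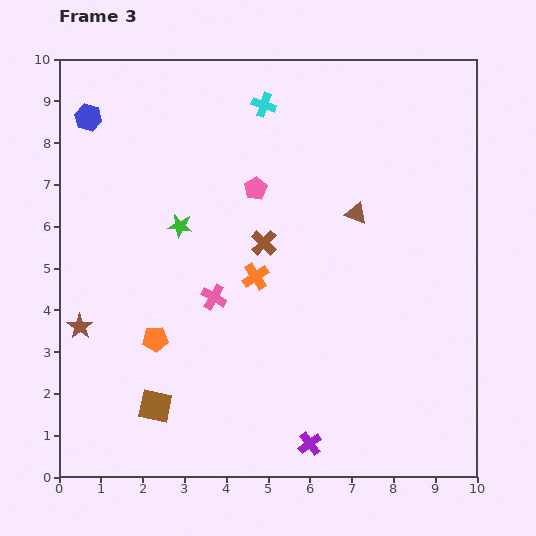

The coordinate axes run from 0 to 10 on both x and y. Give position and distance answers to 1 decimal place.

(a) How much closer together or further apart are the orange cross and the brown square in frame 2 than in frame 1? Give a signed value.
-3.9

Distance in frame 1: 9.3. Distance in frame 2: 5.4.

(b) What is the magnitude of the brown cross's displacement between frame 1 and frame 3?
4.6

The brown cross moved from (8.2, 2.4) to (4.9, 5.6), a distance of √(3.3² + 3.2²) ≈ 4.6.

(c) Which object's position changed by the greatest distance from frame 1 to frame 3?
the pink pentagon

(moved 6.9; next 6.3)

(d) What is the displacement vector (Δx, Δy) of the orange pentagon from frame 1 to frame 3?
(-5.4, -1.9)

The orange pentagon was at (7.7, 5.2) in frame 1 and (2.3, 3.3) in frame 3.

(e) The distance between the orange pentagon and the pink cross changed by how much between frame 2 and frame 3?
+0.4

Distance in frame 2: 1.3. Distance in frame 3: 1.7.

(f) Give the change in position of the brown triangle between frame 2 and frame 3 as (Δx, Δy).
(3.7, -0.6)

The brown triangle was at (3.4, 6.9) in frame 2 and (7.1, 6.3) in frame 3.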